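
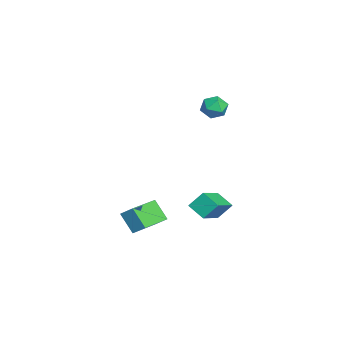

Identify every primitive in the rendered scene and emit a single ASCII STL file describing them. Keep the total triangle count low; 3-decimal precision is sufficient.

solid 
facet normal -0.606 -0.629 0.487
outer loop
vertex 2.594 1.619 -2.769
vertex 2.489 2.394 -1.899
vertex 0.862 2.51 -3.771
endloop
endfacet
facet normal 0.090 -0.662 -0.744
outer loop
vertex 1.571 3.246 -4.341
vertex 2.594 1.619 -2.769
vertex 0.862 2.51 -3.771
endloop
endfacet
facet normal -0.606 -0.629 0.488
outer loop
vertex 0.862 2.51 -3.771
vertex 2.489 2.394 -1.899
vertex 0.758 3.285 -2.901
endloop
endfacet
facet normal -0.791 0.407 -0.457
outer loop
vertex 0.758 3.285 -2.901
vertex 1.571 3.246 -4.341
vertex 0.862 2.51 -3.771
endloop
endfacet
facet normal 0.790 -0.407 0.458
outer loop
vertex 2.594 1.619 -2.769
vertex 3.198 3.13 -2.469
vertex 2.489 2.394 -1.899
endloop
endfacet
facet normal 0.090 -0.662 -0.744
outer loop
vertex 3.302 2.355 -3.339
vertex 2.594 1.619 -2.769
vertex 1.571 3.246 -4.341
endloop
endfacet
facet normal 0.791 -0.407 0.457
outer loop
vertex 3.302 2.355 -3.339
vertex 3.198 3.13 -2.469
vertex 2.594 1.619 -2.769
endloop
endfacet
facet normal -0.090 0.662 0.744
outer loop
vertex 2.489 2.394 -1.899
vertex 3.198 3.13 -2.469
vertex 0.758 3.285 -2.901
endloop
endfacet
facet normal -0.791 0.406 -0.458
outer loop
vertex 1.466 4.021 -3.471
vertex 1.571 3.246 -4.341
vertex 0.758 3.285 -2.901
endloop
endfacet
facet normal -0.090 0.662 0.744
outer loop
vertex 0.758 3.285 -2.901
vertex 3.198 3.13 -2.469
vertex 1.466 4.021 -3.471
endloop
endfacet
facet normal 0.606 0.629 -0.487
outer loop
vertex 1.466 4.021 -3.471
vertex 3.302 2.355 -3.339
vertex 1.571 3.246 -4.341
endloop
endfacet
facet normal 0.606 0.629 -0.488
outer loop
vertex 3.198 3.13 -2.469
vertex 3.302 2.355 -3.339
vertex 1.466 4.021 -3.471
endloop
endfacet
facet normal -0.107 -0.091 0.990
outer loop
vertex -0.59 3.337 3.725
vertex -0.225 2.603 3.697
vertex 0.224 3.28 3.808
endloop
endfacet
facet normal -0.040 0.594 0.804
outer loop
vertex -0.59 3.337 3.725
vertex 0.224 3.28 3.808
vertex -0.1 3.878 3.35
endloop
endfacet
facet normal -0.564 0.750 0.345
outer loop
vertex -0.59 3.337 3.725
vertex -0.1 3.878 3.35
vertex -0.75 3.57 2.956
endloop
endfacet
facet normal -0.956 0.161 0.247
outer loop
vertex -0.59 3.337 3.725
vertex -0.75 3.57 2.956
vertex -0.827 2.782 3.17
endloop
endfacet
facet normal -0.673 -0.359 0.647
outer loop
vertex -0.59 3.337 3.725
vertex -0.827 2.782 3.17
vertex -0.225 2.603 3.697
endloop
endfacet
facet normal 0.582 0.669 0.462
outer loop
vertex -0.1 3.878 3.35
vertex 0.224 3.28 3.808
vertex 0.567 3.478 3.09
endloop
endfacet
facet normal 0.473 -0.439 0.764
outer loop
vertex 0.224 3.28 3.808
vertex -0.225 2.603 3.697
vertex 0.49 2.69 3.304
endloop
endfacet
facet normal -0.442 -0.872 0.209
outer loop
vertex -0.225 2.603 3.697
vertex -0.827 2.782 3.17
vertex -0.16 2.382 2.91
endloop
endfacet
facet normal -0.899 -0.031 -0.438
outer loop
vertex -0.827 2.782 3.17
vertex -0.75 3.57 2.956
vertex -0.484 2.98 2.452
endloop
endfacet
facet normal -0.267 0.922 -0.281
outer loop
vertex -0.75 3.57 2.956
vertex -0.1 3.878 3.35
vertex -0.035 3.657 2.563
endloop
endfacet
facet normal 0.956 -0.161 -0.247
outer loop
vertex 0.33 2.923 2.535
vertex 0.567 3.478 3.09
vertex 0.49 2.69 3.304
endloop
endfacet
facet normal 0.564 -0.750 -0.345
outer loop
vertex 0.33 2.923 2.535
vertex 0.49 2.69 3.304
vertex -0.16 2.382 2.91
endloop
endfacet
facet normal 0.040 -0.594 -0.804
outer loop
vertex 0.33 2.923 2.535
vertex -0.16 2.382 2.91
vertex -0.484 2.98 2.452
endloop
endfacet
facet normal 0.107 0.091 -0.990
outer loop
vertex 0.33 2.923 2.535
vertex -0.484 2.98 2.452
vertex -0.035 3.657 2.563
endloop
endfacet
facet normal 0.673 0.359 -0.647
outer loop
vertex 0.33 2.923 2.535
vertex -0.035 3.657 2.563
vertex 0.567 3.478 3.09
endloop
endfacet
facet normal 0.899 0.031 0.438
outer loop
vertex 0.49 2.69 3.304
vertex 0.567 3.478 3.09
vertex 0.224 3.28 3.808
endloop
endfacet
facet normal 0.267 -0.922 0.281
outer loop
vertex -0.16 2.382 2.91
vertex 0.49 2.69 3.304
vertex -0.225 2.603 3.697
endloop
endfacet
facet normal -0.582 -0.669 -0.462
outer loop
vertex -0.484 2.98 2.452
vertex -0.16 2.382 2.91
vertex -0.827 2.782 3.17
endloop
endfacet
facet normal -0.473 0.439 -0.764
outer loop
vertex -0.035 3.657 2.563
vertex -0.484 2.98 2.452
vertex -0.75 3.57 2.956
endloop
endfacet
facet normal 0.442 0.872 -0.209
outer loop
vertex 0.567 3.478 3.09
vertex -0.035 3.657 2.563
vertex -0.1 3.878 3.35
endloop
endfacet
facet normal -0.481 -0.437 0.760
outer loop
vertex 2.429 -1.28 -2.995
vertex 0.844 -0.048 -3.29
vertex 2.048 -1.917 -3.603
endloop
endfacet
facet normal 0.781 -0.607 0.146
outer loop
vertex 2.736 -1.292 -4.69
vertex 2.429 -1.28 -2.995
vertex 2.048 -1.917 -3.603
endloop
endfacet
facet normal -0.482 -0.437 0.760
outer loop
vertex 2.048 -1.917 -3.603
vertex 0.844 -0.048 -3.29
vertex 0.462 -0.685 -3.899
endloop
endfacet
facet normal -0.398 -0.664 -0.633
outer loop
vertex 0.462 -0.685 -3.899
vertex 2.736 -1.292 -4.69
vertex 2.048 -1.917 -3.603
endloop
endfacet
facet normal 0.398 0.664 0.633
outer loop
vertex 2.429 -1.28 -2.995
vertex 1.532 0.577 -4.377
vertex 0.844 -0.048 -3.29
endloop
endfacet
facet normal 0.781 -0.608 0.146
outer loop
vertex 3.118 -0.655 -4.081
vertex 2.429 -1.28 -2.995
vertex 2.736 -1.292 -4.69
endloop
endfacet
facet normal 0.397 0.664 0.634
outer loop
vertex 3.118 -0.655 -4.081
vertex 1.532 0.577 -4.377
vertex 2.429 -1.28 -2.995
endloop
endfacet
facet normal -0.781 0.607 -0.145
outer loop
vertex 0.844 -0.048 -3.29
vertex 1.532 0.577 -4.377
vertex 0.462 -0.685 -3.899
endloop
endfacet
facet normal -0.398 -0.663 -0.634
outer loop
vertex 1.151 -0.06 -4.985
vertex 2.736 -1.292 -4.69
vertex 0.462 -0.685 -3.899
endloop
endfacet
facet normal -0.781 0.607 -0.146
outer loop
vertex 0.462 -0.685 -3.899
vertex 1.532 0.577 -4.377
vertex 1.151 -0.06 -4.985
endloop
endfacet
facet normal 0.481 0.437 -0.760
outer loop
vertex 1.151 -0.06 -4.985
vertex 3.118 -0.655 -4.081
vertex 2.736 -1.292 -4.69
endloop
endfacet
facet normal 0.481 0.437 -0.760
outer loop
vertex 1.532 0.577 -4.377
vertex 3.118 -0.655 -4.081
vertex 1.151 -0.06 -4.985
endloop
endfacet

endsolid


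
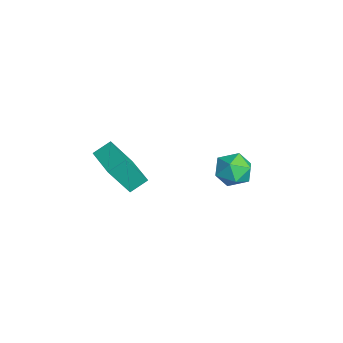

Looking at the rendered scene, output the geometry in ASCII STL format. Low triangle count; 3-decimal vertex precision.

solid 
facet normal 0.279 0.958 -0.057
outer loop
vertex 0.598 3.011 -4.508
vertex -0.173 3.268 -3.965
vertex 0.676 3.046 -3.534
endloop
endfacet
facet normal 0.847 0.525 -0.087
outer loop
vertex 0.598 3.011 -4.508
vertex 0.676 3.046 -3.534
vertex 1.083 2.308 -4.03
endloop
endfacet
facet normal 0.760 0.087 -0.644
outer loop
vertex 0.598 3.011 -4.508
vertex 1.083 2.308 -4.03
vertex 0.485 2.075 -4.768
endloop
endfacet
facet normal 0.141 0.249 -0.958
outer loop
vertex 0.598 3.011 -4.508
vertex 0.485 2.075 -4.768
vertex -0.291 2.668 -4.728
endloop
endfacet
facet normal -0.157 0.788 -0.595
outer loop
vertex 0.598 3.011 -4.508
vertex -0.291 2.668 -4.728
vertex -0.173 3.268 -3.965
endloop
endfacet
facet normal 0.852 0.129 0.507
outer loop
vertex 1.083 2.308 -4.03
vertex 0.676 3.046 -3.534
vertex 0.611 2.132 -3.192
endloop
endfacet
facet normal -0.065 0.830 0.555
outer loop
vertex 0.676 3.046 -3.534
vertex -0.173 3.268 -3.965
vertex -0.165 2.725 -3.152
endloop
endfacet
facet normal -0.770 0.554 -0.317
outer loop
vertex -0.173 3.268 -3.965
vertex -0.291 2.668 -4.728
vertex -0.763 2.492 -3.89
endloop
endfacet
facet normal -0.289 -0.317 -0.903
outer loop
vertex -0.291 2.668 -4.728
vertex 0.485 2.075 -4.768
vertex -0.356 1.754 -4.386
endloop
endfacet
facet normal 0.713 -0.580 -0.394
outer loop
vertex 0.485 2.075 -4.768
vertex 1.083 2.308 -4.03
vertex 0.493 1.532 -3.955
endloop
endfacet
facet normal -0.141 -0.249 0.958
outer loop
vertex -0.278 1.789 -3.412
vertex 0.611 2.132 -3.192
vertex -0.165 2.725 -3.152
endloop
endfacet
facet normal -0.760 -0.087 0.644
outer loop
vertex -0.278 1.789 -3.412
vertex -0.165 2.725 -3.152
vertex -0.763 2.492 -3.89
endloop
endfacet
facet normal -0.847 -0.525 0.087
outer loop
vertex -0.278 1.789 -3.412
vertex -0.763 2.492 -3.89
vertex -0.356 1.754 -4.386
endloop
endfacet
facet normal -0.279 -0.958 0.057
outer loop
vertex -0.278 1.789 -3.412
vertex -0.356 1.754 -4.386
vertex 0.493 1.532 -3.955
endloop
endfacet
facet normal 0.157 -0.788 0.595
outer loop
vertex -0.278 1.789 -3.412
vertex 0.493 1.532 -3.955
vertex 0.611 2.132 -3.192
endloop
endfacet
facet normal 0.289 0.317 0.903
outer loop
vertex -0.165 2.725 -3.152
vertex 0.611 2.132 -3.192
vertex 0.676 3.046 -3.534
endloop
endfacet
facet normal -0.713 0.580 0.394
outer loop
vertex -0.763 2.492 -3.89
vertex -0.165 2.725 -3.152
vertex -0.173 3.268 -3.965
endloop
endfacet
facet normal -0.852 -0.129 -0.507
outer loop
vertex -0.356 1.754 -4.386
vertex -0.763 2.492 -3.89
vertex -0.291 2.668 -4.728
endloop
endfacet
facet normal 0.065 -0.830 -0.555
outer loop
vertex 0.493 1.532 -3.955
vertex -0.356 1.754 -4.386
vertex 0.485 2.075 -4.768
endloop
endfacet
facet normal 0.770 -0.554 0.317
outer loop
vertex 0.611 2.132 -3.192
vertex 0.493 1.532 -3.955
vertex 1.083 2.308 -4.03
endloop
endfacet
facet normal -0.976 -0.215 -0.044
outer loop
vertex 0.929 -3.083 -0.593
vertex 0.794 -2.147 -2.171
vertex 1.128 -3.883 -1.085
endloop
endfacet
facet normal 0.073 -0.509 0.858
outer loop
vertex 2.806 -3.513 -1.009
vertex 0.929 -3.083 -0.593
vertex 1.128 -3.883 -1.085
endloop
endfacet
facet normal -0.976 -0.215 -0.044
outer loop
vertex 1.128 -3.883 -1.085
vertex 0.794 -2.147 -2.171
vertex 0.993 -2.947 -2.663
endloop
endfacet
facet normal 0.207 -0.834 -0.512
outer loop
vertex 0.993 -2.947 -2.663
vertex 2.806 -3.513 -1.009
vertex 1.128 -3.883 -1.085
endloop
endfacet
facet normal -0.207 0.834 0.512
outer loop
vertex 0.929 -3.083 -0.593
vertex 2.472 -1.777 -2.095
vertex 0.794 -2.147 -2.171
endloop
endfacet
facet normal 0.073 -0.509 0.858
outer loop
vertex 2.607 -2.713 -0.517
vertex 0.929 -3.083 -0.593
vertex 2.806 -3.513 -1.009
endloop
endfacet
facet normal -0.207 0.834 0.512
outer loop
vertex 2.607 -2.713 -0.517
vertex 2.472 -1.777 -2.095
vertex 0.929 -3.083 -0.593
endloop
endfacet
facet normal -0.073 0.509 -0.858
outer loop
vertex 0.794 -2.147 -2.171
vertex 2.472 -1.777 -2.095
vertex 0.993 -2.947 -2.663
endloop
endfacet
facet normal 0.207 -0.834 -0.512
outer loop
vertex 2.671 -2.577 -2.587
vertex 2.806 -3.513 -1.009
vertex 0.993 -2.947 -2.663
endloop
endfacet
facet normal -0.073 0.509 -0.858
outer loop
vertex 0.993 -2.947 -2.663
vertex 2.472 -1.777 -2.095
vertex 2.671 -2.577 -2.587
endloop
endfacet
facet normal 0.976 0.215 0.044
outer loop
vertex 2.671 -2.577 -2.587
vertex 2.607 -2.713 -0.517
vertex 2.806 -3.513 -1.009
endloop
endfacet
facet normal 0.976 0.215 0.044
outer loop
vertex 2.472 -1.777 -2.095
vertex 2.607 -2.713 -0.517
vertex 2.671 -2.577 -2.587
endloop
endfacet

endsolid


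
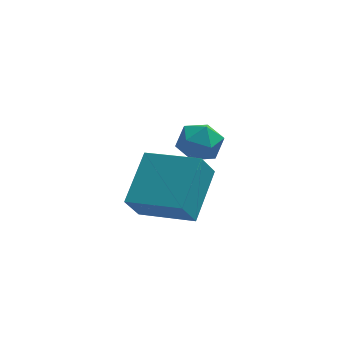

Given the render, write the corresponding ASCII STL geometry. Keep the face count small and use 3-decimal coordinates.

solid 
facet normal -0.403 -0.325 0.855
outer loop
vertex 3.003 -2.063 0.117
vertex 1.354 -1.107 -0.297
vertex 2.31 -3.664 -0.819
endloop
endfacet
facet normal 0.845 -0.490 0.213
outer loop
vertex 2.746 -3.313 -1.743
vertex 3.003 -2.063 0.117
vertex 2.31 -3.664 -0.819
endloop
endfacet
facet normal -0.403 -0.325 0.855
outer loop
vertex 2.31 -3.664 -0.819
vertex 1.354 -1.107 -0.297
vertex 0.661 -2.709 -1.233
endloop
endfacet
facet normal -0.350 -0.809 -0.472
outer loop
vertex 0.661 -2.709 -1.233
vertex 2.746 -3.313 -1.743
vertex 2.31 -3.664 -0.819
endloop
endfacet
facet normal 0.350 0.809 0.472
outer loop
vertex 3.003 -2.063 0.117
vertex 1.79 -0.756 -1.221
vertex 1.354 -1.107 -0.297
endloop
endfacet
facet normal 0.846 -0.490 0.212
outer loop
vertex 3.439 -1.711 -0.807
vertex 3.003 -2.063 0.117
vertex 2.746 -3.313 -1.743
endloop
endfacet
facet normal 0.350 0.809 0.473
outer loop
vertex 3.439 -1.711 -0.807
vertex 1.79 -0.756 -1.221
vertex 3.003 -2.063 0.117
endloop
endfacet
facet normal -0.845 0.490 -0.213
outer loop
vertex 1.354 -1.107 -0.297
vertex 1.79 -0.756 -1.221
vertex 0.661 -2.709 -1.233
endloop
endfacet
facet normal -0.350 -0.809 -0.473
outer loop
vertex 1.097 -2.357 -2.157
vertex 2.746 -3.313 -1.743
vertex 0.661 -2.709 -1.233
endloop
endfacet
facet normal -0.845 0.490 -0.212
outer loop
vertex 0.661 -2.709 -1.233
vertex 1.79 -0.756 -1.221
vertex 1.097 -2.357 -2.157
endloop
endfacet
facet normal 0.403 0.325 -0.855
outer loop
vertex 1.097 -2.357 -2.157
vertex 3.439 -1.711 -0.807
vertex 2.746 -3.313 -1.743
endloop
endfacet
facet normal 0.403 0.325 -0.855
outer loop
vertex 1.79 -0.756 -1.221
vertex 3.439 -1.711 -0.807
vertex 1.097 -2.357 -2.157
endloop
endfacet
facet normal -0.384 -0.041 0.922
outer loop
vertex 2.727 1.154 -0.905
vertex 2.726 0.324 -0.942
vertex 3.391 0.727 -0.647
endloop
endfacet
facet normal 0.021 0.541 0.841
outer loop
vertex 2.727 1.154 -0.905
vertex 3.391 0.727 -0.647
vertex 3.492 1.419 -1.095
endloop
endfacet
facet normal -0.245 0.922 0.299
outer loop
vertex 2.727 1.154 -0.905
vertex 3.492 1.419 -1.095
vertex 2.89 1.444 -1.667
endloop
endfacet
facet normal -0.816 0.577 0.045
outer loop
vertex 2.727 1.154 -0.905
vertex 2.89 1.444 -1.667
vertex 2.417 0.768 -1.572
endloop
endfacet
facet normal -0.903 -0.018 0.430
outer loop
vertex 2.727 1.154 -0.905
vertex 2.417 0.768 -1.572
vertex 2.726 0.324 -0.942
endloop
endfacet
facet normal 0.678 0.327 0.659
outer loop
vertex 3.492 1.419 -1.095
vertex 3.391 0.727 -0.647
vertex 3.963 0.752 -1.248
endloop
endfacet
facet normal 0.020 -0.612 0.791
outer loop
vertex 3.391 0.727 -0.647
vertex 2.726 0.324 -0.942
vertex 3.49 0.076 -1.153
endloop
endfacet
facet normal -0.817 -0.576 -0.005
outer loop
vertex 2.726 0.324 -0.942
vertex 2.417 0.768 -1.572
vertex 2.888 0.101 -1.725
endloop
endfacet
facet normal -0.676 0.385 -0.628
outer loop
vertex 2.417 0.768 -1.572
vertex 2.89 1.444 -1.667
vertex 2.989 0.793 -2.173
endloop
endfacet
facet normal 0.246 0.944 -0.218
outer loop
vertex 2.89 1.444 -1.667
vertex 3.492 1.419 -1.095
vertex 3.654 1.196 -1.878
endloop
endfacet
facet normal 0.816 -0.577 -0.045
outer loop
vertex 3.653 0.366 -1.915
vertex 3.963 0.752 -1.248
vertex 3.49 0.076 -1.153
endloop
endfacet
facet normal 0.245 -0.922 -0.299
outer loop
vertex 3.653 0.366 -1.915
vertex 3.49 0.076 -1.153
vertex 2.888 0.101 -1.725
endloop
endfacet
facet normal -0.021 -0.541 -0.841
outer loop
vertex 3.653 0.366 -1.915
vertex 2.888 0.101 -1.725
vertex 2.989 0.793 -2.173
endloop
endfacet
facet normal 0.384 0.041 -0.922
outer loop
vertex 3.653 0.366 -1.915
vertex 2.989 0.793 -2.173
vertex 3.654 1.196 -1.878
endloop
endfacet
facet normal 0.903 0.018 -0.430
outer loop
vertex 3.653 0.366 -1.915
vertex 3.654 1.196 -1.878
vertex 3.963 0.752 -1.248
endloop
endfacet
facet normal 0.676 -0.385 0.628
outer loop
vertex 3.49 0.076 -1.153
vertex 3.963 0.752 -1.248
vertex 3.391 0.727 -0.647
endloop
endfacet
facet normal -0.246 -0.944 0.218
outer loop
vertex 2.888 0.101 -1.725
vertex 3.49 0.076 -1.153
vertex 2.726 0.324 -0.942
endloop
endfacet
facet normal -0.678 -0.327 -0.659
outer loop
vertex 2.989 0.793 -2.173
vertex 2.888 0.101 -1.725
vertex 2.417 0.768 -1.572
endloop
endfacet
facet normal -0.020 0.612 -0.791
outer loop
vertex 3.654 1.196 -1.878
vertex 2.989 0.793 -2.173
vertex 2.89 1.444 -1.667
endloop
endfacet
facet normal 0.817 0.576 0.005
outer loop
vertex 3.963 0.752 -1.248
vertex 3.654 1.196 -1.878
vertex 3.492 1.419 -1.095
endloop
endfacet

endsolid


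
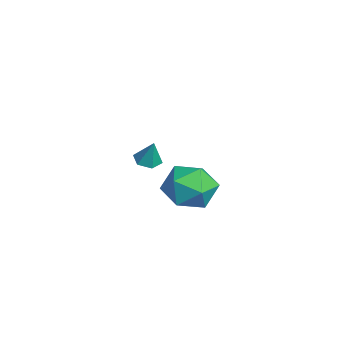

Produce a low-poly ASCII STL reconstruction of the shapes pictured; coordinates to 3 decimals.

solid 
facet normal -0.133 0.793 0.595
outer loop
vertex 1.474 -1.684 -2.95
vertex 0.549 -2.045 -2.675
vertex 1.386 -2.309 -2.136
endloop
endfacet
facet normal 0.558 0.628 0.542
outer loop
vertex 1.474 -1.684 -2.95
vertex 1.386 -2.309 -2.136
vertex 2.166 -2.431 -2.798
endloop
endfacet
facet normal 0.740 0.656 -0.149
outer loop
vertex 1.474 -1.684 -2.95
vertex 2.166 -2.431 -2.798
vertex 1.81 -2.244 -3.747
endloop
endfacet
facet normal 0.161 0.838 -0.521
outer loop
vertex 1.474 -1.684 -2.95
vertex 1.81 -2.244 -3.747
vertex 0.811 -2.005 -3.671
endloop
endfacet
facet normal -0.379 0.923 -0.063
outer loop
vertex 1.474 -1.684 -2.95
vertex 0.811 -2.005 -3.671
vertex 0.549 -2.045 -2.675
endloop
endfacet
facet normal 0.642 -0.045 0.765
outer loop
vertex 2.166 -2.431 -2.798
vertex 1.386 -2.309 -2.136
vertex 1.669 -3.255 -2.429
endloop
endfacet
facet normal -0.477 0.222 0.850
outer loop
vertex 1.386 -2.309 -2.136
vertex 0.549 -2.045 -2.675
vertex 0.67 -3.016 -2.353
endloop
endfacet
facet normal -0.876 0.433 -0.213
outer loop
vertex 0.549 -2.045 -2.675
vertex 0.811 -2.005 -3.671
vertex 0.314 -2.829 -3.302
endloop
endfacet
facet normal -0.002 0.295 -0.955
outer loop
vertex 0.811 -2.005 -3.671
vertex 1.81 -2.244 -3.747
vertex 1.094 -2.951 -3.964
endloop
endfacet
facet normal 0.936 0.000 -0.351
outer loop
vertex 1.81 -2.244 -3.747
vertex 2.166 -2.431 -2.798
vertex 1.931 -3.215 -3.425
endloop
endfacet
facet normal -0.161 -0.838 0.521
outer loop
vertex 1.006 -3.576 -3.15
vertex 1.669 -3.255 -2.429
vertex 0.67 -3.016 -2.353
endloop
endfacet
facet normal -0.740 -0.656 0.149
outer loop
vertex 1.006 -3.576 -3.15
vertex 0.67 -3.016 -2.353
vertex 0.314 -2.829 -3.302
endloop
endfacet
facet normal -0.558 -0.628 -0.542
outer loop
vertex 1.006 -3.576 -3.15
vertex 0.314 -2.829 -3.302
vertex 1.094 -2.951 -3.964
endloop
endfacet
facet normal 0.133 -0.793 -0.595
outer loop
vertex 1.006 -3.576 -3.15
vertex 1.094 -2.951 -3.964
vertex 1.931 -3.215 -3.425
endloop
endfacet
facet normal 0.379 -0.923 0.063
outer loop
vertex 1.006 -3.576 -3.15
vertex 1.931 -3.215 -3.425
vertex 1.669 -3.255 -2.429
endloop
endfacet
facet normal 0.002 -0.295 0.955
outer loop
vertex 0.67 -3.016 -2.353
vertex 1.669 -3.255 -2.429
vertex 1.386 -2.309 -2.136
endloop
endfacet
facet normal -0.936 -0.000 0.351
outer loop
vertex 0.314 -2.829 -3.302
vertex 0.67 -3.016 -2.353
vertex 0.549 -2.045 -2.675
endloop
endfacet
facet normal -0.642 0.045 -0.765
outer loop
vertex 1.094 -2.951 -3.964
vertex 0.314 -2.829 -3.302
vertex 0.811 -2.005 -3.671
endloop
endfacet
facet normal 0.477 -0.222 -0.850
outer loop
vertex 1.931 -3.215 -3.425
vertex 1.094 -2.951 -3.964
vertex 1.81 -2.244 -3.747
endloop
endfacet
facet normal 0.876 -0.433 0.213
outer loop
vertex 1.669 -3.255 -2.429
vertex 1.931 -3.215 -3.425
vertex 2.166 -2.431 -2.798
endloop
endfacet
facet normal -0.311 -0.152 -0.938
outer loop
vertex -2.453 -3.152 -4.354
vertex -2.962 -3.198 -4.178
vertex -2.769 -2.715 -4.32
endloop
endfacet
facet normal 0.811 0.580 0.075
outer loop
vertex -2.453 -3.152 -4.354
vertex -2.769 -2.715 -4.32
vertex -2.638 -3.042 -3.202
endloop
endfacet
facet normal -0.311 -0.151 -0.938
outer loop
vertex -2.769 -2.715 -4.32
vertex -2.962 -3.198 -4.178
vertex -3.277 -2.761 -4.144
endloop
endfacet
facet normal 0.010 0.960 0.280
outer loop
vertex -2.769 -2.715 -4.32
vertex -3.277 -2.761 -4.144
vertex -2.638 -3.042 -3.202
endloop
endfacet
facet normal -0.311 -0.151 -0.938
outer loop
vertex -3.277 -2.761 -4.144
vertex -2.962 -3.198 -4.178
vertex -3.47 -3.245 -4.002
endloop
endfacet
facet normal -0.675 0.442 0.590
outer loop
vertex -3.277 -2.761 -4.144
vertex -3.47 -3.245 -4.002
vertex -2.638 -3.042 -3.202
endloop
endfacet
facet normal -0.311 -0.151 -0.938
outer loop
vertex -3.47 -3.245 -4.002
vertex -2.962 -3.198 -4.178
vertex -3.155 -3.682 -4.036
endloop
endfacet
facet normal -0.557 -0.455 0.695
outer loop
vertex -3.47 -3.245 -4.002
vertex -3.155 -3.682 -4.036
vertex -2.638 -3.042 -3.202
endloop
endfacet
facet normal -0.311 -0.151 -0.938
outer loop
vertex -3.155 -3.682 -4.036
vertex -2.962 -3.198 -4.178
vertex -2.646 -3.636 -4.212
endloop
endfacet
facet normal 0.245 -0.837 0.490
outer loop
vertex -3.155 -3.682 -4.036
vertex -2.646 -3.636 -4.212
vertex -2.638 -3.042 -3.202
endloop
endfacet
facet normal -0.311 -0.151 -0.938
outer loop
vertex -2.646 -3.636 -4.212
vertex -2.962 -3.198 -4.178
vertex -2.453 -3.152 -4.354
endloop
endfacet
facet normal 0.931 -0.318 0.180
outer loop
vertex -2.646 -3.636 -4.212
vertex -2.453 -3.152 -4.354
vertex -2.638 -3.042 -3.202
endloop
endfacet

endsolid


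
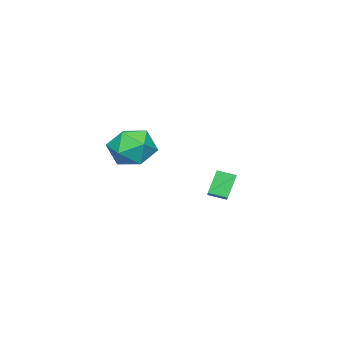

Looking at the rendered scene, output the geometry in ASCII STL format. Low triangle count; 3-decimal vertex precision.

solid 
facet normal -0.505 0.047 0.862
outer loop
vertex -2.472 -1.599 -0.453
vertex -1.34 -0.923 0.174
vertex -2.817 -0.794 -0.699
endloop
endfacet
facet normal -0.775 -0.463 -0.429
outer loop
vertex -2.14 -0.857 -1.854
vertex -2.472 -1.599 -0.453
vertex -2.817 -0.794 -0.699
endloop
endfacet
facet normal -0.505 0.048 0.862
outer loop
vertex -2.817 -0.794 -0.699
vertex -1.34 -0.923 0.174
vertex -1.685 -0.117 -0.073
endloop
endfacet
facet normal -0.379 0.885 -0.271
outer loop
vertex -1.685 -0.117 -0.073
vertex -2.14 -0.857 -1.854
vertex -2.817 -0.794 -0.699
endloop
endfacet
facet normal 0.379 -0.885 0.270
outer loop
vertex -2.472 -1.599 -0.453
vertex -0.663 -0.986 -0.981
vertex -1.34 -0.923 0.174
endloop
endfacet
facet normal -0.775 -0.463 -0.429
outer loop
vertex -1.795 -1.663 -1.607
vertex -2.472 -1.599 -0.453
vertex -2.14 -0.857 -1.854
endloop
endfacet
facet normal 0.379 -0.885 0.271
outer loop
vertex -1.795 -1.663 -1.607
vertex -0.663 -0.986 -0.981
vertex -2.472 -1.599 -0.453
endloop
endfacet
facet normal 0.775 0.463 0.429
outer loop
vertex -1.34 -0.923 0.174
vertex -0.663 -0.986 -0.981
vertex -1.685 -0.117 -0.073
endloop
endfacet
facet normal -0.378 0.885 -0.271
outer loop
vertex -1.008 -0.181 -1.227
vertex -2.14 -0.857 -1.854
vertex -1.685 -0.117 -0.073
endloop
endfacet
facet normal 0.775 0.463 0.429
outer loop
vertex -1.685 -0.117 -0.073
vertex -0.663 -0.986 -0.981
vertex -1.008 -0.181 -1.227
endloop
endfacet
facet normal 0.506 -0.048 -0.861
outer loop
vertex -1.008 -0.181 -1.227
vertex -1.795 -1.663 -1.607
vertex -2.14 -0.857 -1.854
endloop
endfacet
facet normal 0.505 -0.047 -0.862
outer loop
vertex -0.663 -0.986 -0.981
vertex -1.795 -1.663 -1.607
vertex -1.008 -0.181 -1.227
endloop
endfacet
facet normal -0.777 -0.624 0.086
outer loop
vertex 2.21 -2.411 2.685
vertex 2.847 -3.269 2.213
vertex 2.847 -3.11 3.369
endloop
endfacet
facet normal -0.788 -0.130 0.601
outer loop
vertex 2.21 -2.411 2.685
vertex 2.847 -3.11 3.369
vertex 2.815 -1.962 3.576
endloop
endfacet
facet normal -0.808 0.513 0.290
outer loop
vertex 2.21 -2.411 2.685
vertex 2.815 -1.962 3.576
vertex 2.795 -1.411 2.547
endloop
endfacet
facet normal -0.808 0.415 -0.417
outer loop
vertex 2.21 -2.411 2.685
vertex 2.795 -1.411 2.547
vertex 2.815 -2.218 1.705
endloop
endfacet
facet normal -0.789 -0.287 -0.544
outer loop
vertex 2.21 -2.411 2.685
vertex 2.815 -2.218 1.705
vertex 2.847 -3.269 2.213
endloop
endfacet
facet normal -0.179 -0.179 0.967
outer loop
vertex 2.815 -1.962 3.576
vertex 2.847 -3.11 3.369
vertex 3.825 -2.542 3.655
endloop
endfacet
facet normal -0.159 -0.978 0.135
outer loop
vertex 2.847 -3.11 3.369
vertex 2.847 -3.269 2.213
vertex 3.845 -3.349 2.813
endloop
endfacet
facet normal -0.179 -0.433 -0.884
outer loop
vertex 2.847 -3.269 2.213
vertex 2.815 -2.218 1.705
vertex 3.825 -2.798 1.784
endloop
endfacet
facet normal -0.210 0.703 -0.679
outer loop
vertex 2.815 -2.218 1.705
vertex 2.795 -1.411 2.547
vertex 3.793 -1.65 1.991
endloop
endfacet
facet normal -0.210 0.860 0.465
outer loop
vertex 2.795 -1.411 2.547
vertex 2.815 -1.962 3.576
vertex 3.793 -1.491 3.147
endloop
endfacet
facet normal 0.808 -0.415 0.417
outer loop
vertex 4.43 -2.349 2.675
vertex 3.825 -2.542 3.655
vertex 3.845 -3.349 2.813
endloop
endfacet
facet normal 0.808 -0.513 -0.290
outer loop
vertex 4.43 -2.349 2.675
vertex 3.845 -3.349 2.813
vertex 3.825 -2.798 1.784
endloop
endfacet
facet normal 0.788 0.130 -0.601
outer loop
vertex 4.43 -2.349 2.675
vertex 3.825 -2.798 1.784
vertex 3.793 -1.65 1.991
endloop
endfacet
facet normal 0.777 0.624 -0.086
outer loop
vertex 4.43 -2.349 2.675
vertex 3.793 -1.65 1.991
vertex 3.793 -1.491 3.147
endloop
endfacet
facet normal 0.789 0.287 0.544
outer loop
vertex 4.43 -2.349 2.675
vertex 3.793 -1.491 3.147
vertex 3.825 -2.542 3.655
endloop
endfacet
facet normal 0.210 -0.703 0.679
outer loop
vertex 3.845 -3.349 2.813
vertex 3.825 -2.542 3.655
vertex 2.847 -3.11 3.369
endloop
endfacet
facet normal 0.210 -0.860 -0.465
outer loop
vertex 3.825 -2.798 1.784
vertex 3.845 -3.349 2.813
vertex 2.847 -3.269 2.213
endloop
endfacet
facet normal 0.179 0.179 -0.967
outer loop
vertex 3.793 -1.65 1.991
vertex 3.825 -2.798 1.784
vertex 2.815 -2.218 1.705
endloop
endfacet
facet normal 0.159 0.978 -0.135
outer loop
vertex 3.793 -1.491 3.147
vertex 3.793 -1.65 1.991
vertex 2.795 -1.411 2.547
endloop
endfacet
facet normal 0.179 0.433 0.884
outer loop
vertex 3.825 -2.542 3.655
vertex 3.793 -1.491 3.147
vertex 2.815 -1.962 3.576
endloop
endfacet

endsolid


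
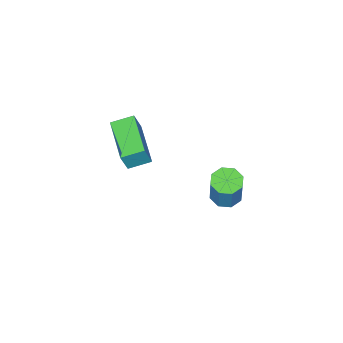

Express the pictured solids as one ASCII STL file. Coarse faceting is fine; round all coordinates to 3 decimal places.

solid 
facet normal -0.259 -0.234 -0.937
outer loop
vertex -0.291 0.096 -4.733
vertex -0.989 -0.056 -4.502
vertex -0.634 0.556 -4.753
endloop
endfacet
facet normal 0.759 0.551 -0.348
outer loop
vertex -0.291 0.096 -4.733
vertex -0.634 0.556 -4.753
vertex 0.186 0.527 -3.009
endloop
endfacet
facet normal 0.759 0.551 -0.348
outer loop
vertex 0.186 0.527 -3.009
vertex -0.634 0.556 -4.753
vertex -0.157 0.987 -3.029
endloop
endfacet
facet normal 0.260 0.234 0.937
outer loop
vertex 0.186 0.527 -3.009
vertex -0.157 0.987 -3.029
vertex -0.511 0.376 -2.778
endloop
endfacet
facet normal -0.259 -0.234 -0.937
outer loop
vertex -0.634 0.556 -4.753
vertex -0.989 -0.056 -4.502
vertex -1.185 0.657 -4.626
endloop
endfacet
facet normal 0.113 0.956 -0.270
outer loop
vertex -0.634 0.556 -4.753
vertex -1.185 0.657 -4.626
vertex -0.157 0.987 -3.029
endloop
endfacet
facet normal 0.114 0.956 -0.271
outer loop
vertex -0.157 0.987 -3.029
vertex -1.185 0.657 -4.626
vertex -0.708 1.089 -2.902
endloop
endfacet
facet normal 0.259 0.235 0.937
outer loop
vertex -0.157 0.987 -3.029
vertex -0.708 1.089 -2.902
vertex -0.511 0.376 -2.778
endloop
endfacet
facet normal -0.260 -0.234 -0.937
outer loop
vertex -1.185 0.657 -4.626
vertex -0.989 -0.056 -4.502
vertex -1.62 0.341 -4.426
endloop
endfacet
facet normal -0.598 0.801 -0.035
outer loop
vertex -1.185 0.657 -4.626
vertex -1.62 0.341 -4.426
vertex -0.708 1.089 -2.902
endloop
endfacet
facet normal -0.598 0.801 -0.035
outer loop
vertex -0.708 1.089 -2.902
vertex -1.62 0.341 -4.426
vertex -1.143 0.773 -2.703
endloop
endfacet
facet normal 0.258 0.234 0.937
outer loop
vertex -0.708 1.089 -2.902
vertex -1.143 0.773 -2.703
vertex -0.511 0.376 -2.778
endloop
endfacet
facet normal -0.260 -0.234 -0.937
outer loop
vertex -1.62 0.341 -4.426
vertex -0.989 -0.056 -4.502
vertex -1.686 -0.207 -4.271
endloop
endfacet
facet normal -0.959 0.178 0.221
outer loop
vertex -1.62 0.341 -4.426
vertex -1.686 -0.207 -4.271
vertex -1.143 0.773 -2.703
endloop
endfacet
facet normal -0.959 0.178 0.221
outer loop
vertex -1.143 0.773 -2.703
vertex -1.686 -0.207 -4.271
vertex -1.209 0.224 -2.547
endloop
endfacet
facet normal 0.259 0.235 0.937
outer loop
vertex -1.143 0.773 -2.703
vertex -1.209 0.224 -2.547
vertex -0.511 0.376 -2.778
endloop
endfacet
facet normal -0.260 -0.234 -0.937
outer loop
vertex -1.686 -0.207 -4.271
vertex -0.989 -0.056 -4.502
vertex -1.343 -0.667 -4.251
endloop
endfacet
facet normal -0.759 -0.551 0.348
outer loop
vertex -1.686 -0.207 -4.271
vertex -1.343 -0.667 -4.251
vertex -1.209 0.224 -2.547
endloop
endfacet
facet normal -0.759 -0.551 0.348
outer loop
vertex -1.209 0.224 -2.547
vertex -1.343 -0.667 -4.251
vertex -0.866 -0.236 -2.527
endloop
endfacet
facet normal 0.259 0.234 0.937
outer loop
vertex -1.209 0.224 -2.547
vertex -0.866 -0.236 -2.527
vertex -0.511 0.376 -2.778
endloop
endfacet
facet normal -0.259 -0.235 -0.937
outer loop
vertex -1.343 -0.667 -4.251
vertex -0.989 -0.056 -4.502
vertex -0.792 -0.769 -4.378
endloop
endfacet
facet normal -0.115 -0.956 0.271
outer loop
vertex -1.343 -0.667 -4.251
vertex -0.792 -0.769 -4.378
vertex -0.866 -0.236 -2.527
endloop
endfacet
facet normal -0.113 -0.956 0.271
outer loop
vertex -0.866 -0.236 -2.527
vertex -0.792 -0.769 -4.378
vertex -0.315 -0.337 -2.654
endloop
endfacet
facet normal 0.259 0.234 0.937
outer loop
vertex -0.866 -0.236 -2.527
vertex -0.315 -0.337 -2.654
vertex -0.511 0.376 -2.778
endloop
endfacet
facet normal -0.258 -0.234 -0.937
outer loop
vertex -0.792 -0.769 -4.378
vertex -0.989 -0.056 -4.502
vertex -0.357 -0.453 -4.577
endloop
endfacet
facet normal 0.598 -0.801 0.035
outer loop
vertex -0.792 -0.769 -4.378
vertex -0.357 -0.453 -4.577
vertex -0.315 -0.337 -2.654
endloop
endfacet
facet normal 0.598 -0.801 0.035
outer loop
vertex -0.315 -0.337 -2.654
vertex -0.357 -0.453 -4.577
vertex 0.12 -0.021 -2.854
endloop
endfacet
facet normal 0.260 0.234 0.937
outer loop
vertex -0.315 -0.337 -2.654
vertex 0.12 -0.021 -2.854
vertex -0.511 0.376 -2.778
endloop
endfacet
facet normal -0.259 -0.235 -0.937
outer loop
vertex -0.357 -0.453 -4.577
vertex -0.989 -0.056 -4.502
vertex -0.291 0.096 -4.733
endloop
endfacet
facet normal 0.959 -0.178 -0.221
outer loop
vertex -0.357 -0.453 -4.577
vertex -0.291 0.096 -4.733
vertex 0.12 -0.021 -2.854
endloop
endfacet
facet normal 0.959 -0.178 -0.221
outer loop
vertex 0.12 -0.021 -2.854
vertex -0.291 0.096 -4.733
vertex 0.186 0.527 -3.009
endloop
endfacet
facet normal 0.260 0.234 0.937
outer loop
vertex 0.12 -0.021 -2.854
vertex 0.186 0.527 -3.009
vertex -0.511 0.376 -2.778
endloop
endfacet
facet normal -0.751 0.591 0.295
outer loop
vertex 2.47 -2.263 2.4
vertex 3.612 -0.601 1.976
vertex 2.053 -2.252 1.317
endloop
endfacet
facet normal -0.555 -0.806 0.205
outer loop
vertex 2.848 -2.879 1.004
vertex 2.47 -2.263 2.4
vertex 2.053 -2.252 1.317
endloop
endfacet
facet normal -0.751 0.591 0.295
outer loop
vertex 2.053 -2.252 1.317
vertex 3.612 -0.601 1.976
vertex 3.194 -0.591 0.894
endloop
endfacet
facet normal -0.360 0.010 -0.933
outer loop
vertex 3.194 -0.591 0.894
vertex 2.848 -2.879 1.004
vertex 2.053 -2.252 1.317
endloop
endfacet
facet normal 0.360 -0.009 0.933
outer loop
vertex 2.47 -2.263 2.4
vertex 4.407 -1.228 1.663
vertex 3.612 -0.601 1.976
endloop
endfacet
facet normal -0.553 -0.807 0.206
outer loop
vertex 3.266 -2.889 2.086
vertex 2.47 -2.263 2.4
vertex 2.848 -2.879 1.004
endloop
endfacet
facet normal 0.360 -0.010 0.933
outer loop
vertex 3.266 -2.889 2.086
vertex 4.407 -1.228 1.663
vertex 2.47 -2.263 2.4
endloop
endfacet
facet normal 0.554 0.806 -0.207
outer loop
vertex 3.612 -0.601 1.976
vertex 4.407 -1.228 1.663
vertex 3.194 -0.591 0.894
endloop
endfacet
facet normal -0.360 0.010 -0.933
outer loop
vertex 3.99 -1.217 0.58
vertex 2.848 -2.879 1.004
vertex 3.194 -0.591 0.894
endloop
endfacet
facet normal 0.554 0.807 -0.205
outer loop
vertex 3.194 -0.591 0.894
vertex 4.407 -1.228 1.663
vertex 3.99 -1.217 0.58
endloop
endfacet
facet normal 0.751 -0.591 -0.295
outer loop
vertex 3.99 -1.217 0.58
vertex 3.266 -2.889 2.086
vertex 2.848 -2.879 1.004
endloop
endfacet
facet normal 0.751 -0.591 -0.295
outer loop
vertex 4.407 -1.228 1.663
vertex 3.266 -2.889 2.086
vertex 3.99 -1.217 0.58
endloop
endfacet

endsolid


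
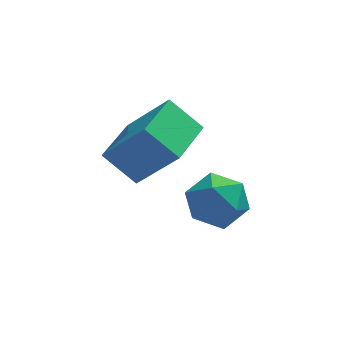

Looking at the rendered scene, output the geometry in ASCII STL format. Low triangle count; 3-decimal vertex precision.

solid 
facet normal -0.586 0.286 -0.758
outer loop
vertex -2.698 2.242 2.135
vertex -1.909 3.838 2.128
vertex -1.762 1.775 1.235
endloop
endfacet
facet normal -0.444 -0.896 0.004
outer loop
vertex -0.591 1.202 2.752
vertex -2.698 2.242 2.135
vertex -1.762 1.775 1.235
endloop
endfacet
facet normal -0.585 0.287 -0.758
outer loop
vertex -1.762 1.775 1.235
vertex -1.909 3.838 2.128
vertex -0.972 3.37 1.228
endloop
endfacet
facet normal 0.678 -0.339 -0.652
outer loop
vertex -0.972 3.37 1.228
vertex -0.591 1.202 2.752
vertex -1.762 1.775 1.235
endloop
endfacet
facet normal -0.679 0.338 0.652
outer loop
vertex -2.698 2.242 2.135
vertex -0.738 3.265 3.645
vertex -1.909 3.838 2.128
endloop
endfacet
facet normal -0.444 -0.896 0.004
outer loop
vertex -1.528 1.67 3.652
vertex -2.698 2.242 2.135
vertex -0.591 1.202 2.752
endloop
endfacet
facet normal -0.679 0.339 0.651
outer loop
vertex -1.528 1.67 3.652
vertex -0.738 3.265 3.645
vertex -2.698 2.242 2.135
endloop
endfacet
facet normal 0.444 0.896 -0.004
outer loop
vertex -1.909 3.838 2.128
vertex -0.738 3.265 3.645
vertex -0.972 3.37 1.228
endloop
endfacet
facet normal 0.679 -0.339 -0.651
outer loop
vertex 0.198 2.798 2.745
vertex -0.591 1.202 2.752
vertex -0.972 3.37 1.228
endloop
endfacet
facet normal 0.443 0.896 -0.004
outer loop
vertex -0.972 3.37 1.228
vertex -0.738 3.265 3.645
vertex 0.198 2.798 2.745
endloop
endfacet
facet normal 0.586 -0.286 0.758
outer loop
vertex 0.198 2.798 2.745
vertex -1.528 1.67 3.652
vertex -0.591 1.202 2.752
endloop
endfacet
facet normal 0.586 -0.287 0.758
outer loop
vertex -0.738 3.265 3.645
vertex -1.528 1.67 3.652
vertex 0.198 2.798 2.745
endloop
endfacet
facet normal -0.700 -0.458 0.548
outer loop
vertex -0.345 2.481 0.138
vertex 0.034 1.556 -0.151
vertex 0.398 2.023 0.705
endloop
endfacet
facet normal -0.527 0.174 0.832
outer loop
vertex -0.345 2.481 0.138
vertex 0.398 2.023 0.705
vertex 0.442 3.046 0.519
endloop
endfacet
facet normal -0.652 0.677 0.341
outer loop
vertex -0.345 2.481 0.138
vertex 0.442 3.046 0.519
vertex 0.105 3.211 -0.452
endloop
endfacet
facet normal -0.901 0.357 -0.246
outer loop
vertex -0.345 2.481 0.138
vertex 0.105 3.211 -0.452
vertex -0.147 2.29 -0.866
endloop
endfacet
facet normal -0.931 -0.345 -0.118
outer loop
vertex -0.345 2.481 0.138
vertex -0.147 2.29 -0.866
vertex 0.034 1.556 -0.151
endloop
endfacet
facet normal 0.172 0.169 0.970
outer loop
vertex 0.442 3.046 0.519
vertex 0.398 2.023 0.705
vertex 1.307 2.47 0.466
endloop
endfacet
facet normal -0.107 -0.853 0.511
outer loop
vertex 0.398 2.023 0.705
vertex 0.034 1.556 -0.151
vertex 1.055 1.549 0.052
endloop
endfacet
facet normal -0.481 -0.670 -0.566
outer loop
vertex 0.034 1.556 -0.151
vertex -0.147 2.29 -0.866
vertex 0.718 1.714 -0.919
endloop
endfacet
facet normal -0.432 0.465 -0.772
outer loop
vertex -0.147 2.29 -0.866
vertex 0.105 3.211 -0.452
vertex 0.762 2.737 -1.105
endloop
endfacet
facet normal -0.028 0.984 0.177
outer loop
vertex 0.105 3.211 -0.452
vertex 0.442 3.046 0.519
vertex 1.126 3.204 -0.249
endloop
endfacet
facet normal 0.901 -0.357 0.246
outer loop
vertex 1.505 2.279 -0.538
vertex 1.307 2.47 0.466
vertex 1.055 1.549 0.052
endloop
endfacet
facet normal 0.652 -0.677 -0.341
outer loop
vertex 1.505 2.279 -0.538
vertex 1.055 1.549 0.052
vertex 0.718 1.714 -0.919
endloop
endfacet
facet normal 0.527 -0.174 -0.832
outer loop
vertex 1.505 2.279 -0.538
vertex 0.718 1.714 -0.919
vertex 0.762 2.737 -1.105
endloop
endfacet
facet normal 0.700 0.458 -0.548
outer loop
vertex 1.505 2.279 -0.538
vertex 0.762 2.737 -1.105
vertex 1.126 3.204 -0.249
endloop
endfacet
facet normal 0.931 0.345 0.118
outer loop
vertex 1.505 2.279 -0.538
vertex 1.126 3.204 -0.249
vertex 1.307 2.47 0.466
endloop
endfacet
facet normal 0.432 -0.465 0.772
outer loop
vertex 1.055 1.549 0.052
vertex 1.307 2.47 0.466
vertex 0.398 2.023 0.705
endloop
endfacet
facet normal 0.028 -0.984 -0.177
outer loop
vertex 0.718 1.714 -0.919
vertex 1.055 1.549 0.052
vertex 0.034 1.556 -0.151
endloop
endfacet
facet normal -0.172 -0.169 -0.970
outer loop
vertex 0.762 2.737 -1.105
vertex 0.718 1.714 -0.919
vertex -0.147 2.29 -0.866
endloop
endfacet
facet normal 0.107 0.853 -0.511
outer loop
vertex 1.126 3.204 -0.249
vertex 0.762 2.737 -1.105
vertex 0.105 3.211 -0.452
endloop
endfacet
facet normal 0.481 0.670 0.566
outer loop
vertex 1.307 2.47 0.466
vertex 1.126 3.204 -0.249
vertex 0.442 3.046 0.519
endloop
endfacet

endsolid


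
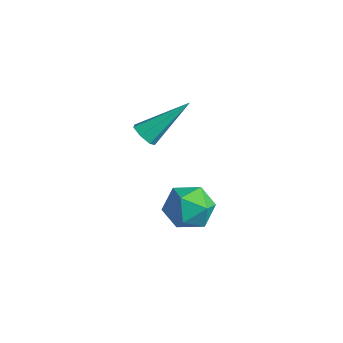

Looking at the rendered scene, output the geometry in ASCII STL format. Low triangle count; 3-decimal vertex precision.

solid 
facet normal -0.409 -0.646 0.645
outer loop
vertex -1.695 -2.156 -2.36
vertex -1.279 -2.908 -2.849
vertex -0.794 -2.473 -2.106
endloop
endfacet
facet normal -0.277 -0.019 0.961
outer loop
vertex -1.695 -2.156 -2.36
vertex -0.794 -2.473 -2.106
vertex -0.985 -1.504 -2.142
endloop
endfacet
facet normal -0.632 0.487 0.603
outer loop
vertex -1.695 -2.156 -2.36
vertex -0.985 -1.504 -2.142
vertex -1.588 -1.34 -2.907
endloop
endfacet
facet normal -0.983 0.173 0.066
outer loop
vertex -1.695 -2.156 -2.36
vertex -1.588 -1.34 -2.907
vertex -1.77 -2.207 -3.345
endloop
endfacet
facet normal -0.845 -0.527 0.092
outer loop
vertex -1.695 -2.156 -2.36
vertex -1.77 -2.207 -3.345
vertex -1.279 -2.908 -2.849
endloop
endfacet
facet normal 0.419 0.116 0.900
outer loop
vertex -0.985 -1.504 -2.142
vertex -0.794 -2.473 -2.106
vertex -0.13 -1.853 -2.495
endloop
endfacet
facet normal 0.208 -0.897 0.389
outer loop
vertex -0.794 -2.473 -2.106
vertex -1.279 -2.908 -2.849
vertex -0.312 -2.72 -2.933
endloop
endfacet
facet normal -0.497 -0.706 -0.505
outer loop
vertex -1.279 -2.908 -2.849
vertex -1.77 -2.207 -3.345
vertex -0.915 -2.556 -3.698
endloop
endfacet
facet normal -0.720 0.427 -0.547
outer loop
vertex -1.77 -2.207 -3.345
vertex -1.588 -1.34 -2.907
vertex -1.106 -1.587 -3.734
endloop
endfacet
facet normal -0.154 0.934 0.321
outer loop
vertex -1.588 -1.34 -2.907
vertex -0.985 -1.504 -2.142
vertex -0.621 -1.152 -2.991
endloop
endfacet
facet normal 0.983 -0.173 -0.066
outer loop
vertex -0.205 -1.904 -3.48
vertex -0.13 -1.853 -2.495
vertex -0.312 -2.72 -2.933
endloop
endfacet
facet normal 0.632 -0.487 -0.603
outer loop
vertex -0.205 -1.904 -3.48
vertex -0.312 -2.72 -2.933
vertex -0.915 -2.556 -3.698
endloop
endfacet
facet normal 0.277 0.019 -0.961
outer loop
vertex -0.205 -1.904 -3.48
vertex -0.915 -2.556 -3.698
vertex -1.106 -1.587 -3.734
endloop
endfacet
facet normal 0.409 0.646 -0.645
outer loop
vertex -0.205 -1.904 -3.48
vertex -1.106 -1.587 -3.734
vertex -0.621 -1.152 -2.991
endloop
endfacet
facet normal 0.845 0.527 -0.092
outer loop
vertex -0.205 -1.904 -3.48
vertex -0.621 -1.152 -2.991
vertex -0.13 -1.853 -2.495
endloop
endfacet
facet normal 0.720 -0.427 0.547
outer loop
vertex -0.312 -2.72 -2.933
vertex -0.13 -1.853 -2.495
vertex -0.794 -2.473 -2.106
endloop
endfacet
facet normal 0.154 -0.934 -0.321
outer loop
vertex -0.915 -2.556 -3.698
vertex -0.312 -2.72 -2.933
vertex -1.279 -2.908 -2.849
endloop
endfacet
facet normal -0.419 -0.116 -0.900
outer loop
vertex -1.106 -1.587 -3.734
vertex -0.915 -2.556 -3.698
vertex -1.77 -2.207 -3.345
endloop
endfacet
facet normal -0.208 0.897 -0.389
outer loop
vertex -0.621 -1.152 -2.991
vertex -1.106 -1.587 -3.734
vertex -1.588 -1.34 -2.907
endloop
endfacet
facet normal 0.497 0.706 0.505
outer loop
vertex -0.13 -1.853 -2.495
vertex -0.621 -1.152 -2.991
vertex -0.985 -1.504 -2.142
endloop
endfacet
facet normal -0.225 -0.754 -0.618
outer loop
vertex -1.773 -3.397 0.879
vertex -2.067 -3.061 0.576
vertex -1.543 -3.182 0.533
endloop
endfacet
facet normal 0.871 -0.281 0.404
outer loop
vertex -1.773 -3.397 0.879
vertex -1.543 -3.182 0.533
vertex -1.613 -1.539 1.824
endloop
endfacet
facet normal -0.225 -0.753 -0.619
outer loop
vertex -1.543 -3.182 0.533
vertex -2.067 -3.061 0.576
vertex -1.707 -2.875 0.219
endloop
endfacet
facet normal 0.937 0.240 -0.255
outer loop
vertex -1.543 -3.182 0.533
vertex -1.707 -2.875 0.219
vertex -1.613 -1.539 1.824
endloop
endfacet
facet normal -0.223 -0.754 -0.618
outer loop
vertex -1.707 -2.875 0.219
vertex -2.067 -3.061 0.576
vertex -2.143 -2.709 0.174
endloop
endfacet
facet normal 0.335 0.714 -0.614
outer loop
vertex -1.707 -2.875 0.219
vertex -2.143 -2.709 0.174
vertex -1.613 -1.539 1.824
endloop
endfacet
facet normal -0.226 -0.754 -0.617
outer loop
vertex -2.143 -2.709 0.174
vertex -2.067 -3.061 0.576
vertex -2.521 -2.807 0.432
endloop
endfacet
facet normal -0.477 0.782 -0.401
outer loop
vertex -2.143 -2.709 0.174
vertex -2.521 -2.807 0.432
vertex -1.613 -1.539 1.824
endloop
endfacet
facet normal -0.225 -0.753 -0.619
outer loop
vertex -2.521 -2.807 0.432
vertex -2.067 -3.061 0.576
vertex -2.558 -3.097 0.798
endloop
endfacet
facet normal -0.892 0.394 0.222
outer loop
vertex -2.521 -2.807 0.432
vertex -2.558 -3.097 0.798
vertex -1.613 -1.539 1.824
endloop
endfacet
facet normal -0.225 -0.753 -0.619
outer loop
vertex -2.558 -3.097 0.798
vertex -2.067 -3.061 0.576
vertex -2.225 -3.36 0.997
endloop
endfacet
facet normal -0.595 -0.158 0.788
outer loop
vertex -2.558 -3.097 0.798
vertex -2.225 -3.36 0.997
vertex -1.613 -1.539 1.824
endloop
endfacet
facet normal -0.223 -0.753 -0.619
outer loop
vertex -2.225 -3.36 0.997
vertex -2.067 -3.061 0.576
vertex -1.773 -3.397 0.879
endloop
endfacet
facet normal 0.189 -0.458 0.869
outer loop
vertex -2.225 -3.36 0.997
vertex -1.773 -3.397 0.879
vertex -1.613 -1.539 1.824
endloop
endfacet

endsolid


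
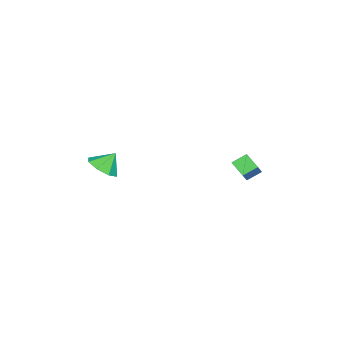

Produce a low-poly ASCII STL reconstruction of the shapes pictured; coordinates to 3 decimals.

solid 
facet normal -0.574 0.657 0.489
outer loop
vertex -3.882 2.73 -2.46
vertex -3.282 3.68 -3.031
vertex -4.741 2.695 -3.422
endloop
endfacet
facet normal -0.476 -0.754 0.453
outer loop
vertex -4.098 1.96 -3.969
vertex -3.882 2.73 -2.46
vertex -4.741 2.695 -3.422
endloop
endfacet
facet normal -0.574 0.656 0.489
outer loop
vertex -4.741 2.695 -3.422
vertex -3.282 3.68 -3.031
vertex -4.141 3.645 -3.992
endloop
endfacet
facet normal -0.666 -0.027 -0.746
outer loop
vertex -4.141 3.645 -3.992
vertex -4.098 1.96 -3.969
vertex -4.741 2.695 -3.422
endloop
endfacet
facet normal 0.666 0.028 0.746
outer loop
vertex -3.882 2.73 -2.46
vertex -2.639 2.945 -3.578
vertex -3.282 3.68 -3.031
endloop
endfacet
facet normal -0.476 -0.754 0.453
outer loop
vertex -3.239 1.995 -3.008
vertex -3.882 2.73 -2.46
vertex -4.098 1.96 -3.969
endloop
endfacet
facet normal 0.666 0.027 0.746
outer loop
vertex -3.239 1.995 -3.008
vertex -2.639 2.945 -3.578
vertex -3.882 2.73 -2.46
endloop
endfacet
facet normal 0.476 0.754 -0.453
outer loop
vertex -3.282 3.68 -3.031
vertex -2.639 2.945 -3.578
vertex -4.141 3.645 -3.992
endloop
endfacet
facet normal -0.666 -0.027 -0.745
outer loop
vertex -3.498 2.91 -4.54
vertex -4.098 1.96 -3.969
vertex -4.141 3.645 -3.992
endloop
endfacet
facet normal 0.476 0.754 -0.453
outer loop
vertex -4.141 3.645 -3.992
vertex -2.639 2.945 -3.578
vertex -3.498 2.91 -4.54
endloop
endfacet
facet normal 0.574 -0.657 -0.489
outer loop
vertex -3.498 2.91 -4.54
vertex -3.239 1.995 -3.008
vertex -4.098 1.96 -3.969
endloop
endfacet
facet normal 0.574 -0.656 -0.489
outer loop
vertex -2.639 2.945 -3.578
vertex -3.239 1.995 -3.008
vertex -3.498 2.91 -4.54
endloop
endfacet
facet normal 0.404 -0.462 -0.790
outer loop
vertex 5.054 -2.462 -0.196
vertex 4.253 -3.201 -0.173
vertex 4.399 -2.238 -0.662
endloop
endfacet
facet normal 0.125 0.951 0.282
outer loop
vertex 5.054 -2.462 -0.196
vertex 4.399 -2.238 -0.662
vertex 3.727 -2.599 0.853
endloop
endfacet
facet normal 0.404 -0.462 -0.789
outer loop
vertex 4.399 -2.238 -0.662
vertex 4.253 -3.201 -0.173
vertex 3.659 -2.578 -0.842
endloop
endfacet
facet normal -0.423 0.906 0.028
outer loop
vertex 4.399 -2.238 -0.662
vertex 3.659 -2.578 -0.842
vertex 3.727 -2.599 0.853
endloop
endfacet
facet normal 0.404 -0.462 -0.789
outer loop
vertex 3.659 -2.578 -0.842
vertex 4.253 -3.201 -0.173
vertex 3.266 -3.283 -0.63
endloop
endfacet
facet normal -0.867 0.496 0.041
outer loop
vertex 3.659 -2.578 -0.842
vertex 3.266 -3.283 -0.63
vertex 3.727 -2.599 0.853
endloop
endfacet
facet normal 0.404 -0.463 -0.789
outer loop
vertex 3.266 -3.283 -0.63
vertex 4.253 -3.201 -0.173
vertex 3.452 -3.939 -0.15
endloop
endfacet
facet normal -0.949 -0.040 0.313
outer loop
vertex 3.266 -3.283 -0.63
vertex 3.452 -3.939 -0.15
vertex 3.727 -2.599 0.853
endloop
endfacet
facet normal 0.403 -0.462 -0.790
outer loop
vertex 3.452 -3.939 -0.15
vertex 4.253 -3.201 -0.173
vertex 4.106 -4.164 0.316
endloop
endfacet
facet normal -0.620 -0.385 0.684
outer loop
vertex 3.452 -3.939 -0.15
vertex 4.106 -4.164 0.316
vertex 3.727 -2.599 0.853
endloop
endfacet
facet normal 0.404 -0.462 -0.789
outer loop
vertex 4.106 -4.164 0.316
vertex 4.253 -3.201 -0.173
vertex 4.846 -3.824 0.496
endloop
endfacet
facet normal -0.072 -0.339 0.938
outer loop
vertex 4.106 -4.164 0.316
vertex 4.846 -3.824 0.496
vertex 3.727 -2.599 0.853
endloop
endfacet
facet normal 0.404 -0.463 -0.789
outer loop
vertex 4.846 -3.824 0.496
vertex 4.253 -3.201 -0.173
vertex 5.239 -3.119 0.284
endloop
endfacet
facet normal 0.373 0.071 0.925
outer loop
vertex 4.846 -3.824 0.496
vertex 5.239 -3.119 0.284
vertex 3.727 -2.599 0.853
endloop
endfacet
facet normal 0.404 -0.463 -0.789
outer loop
vertex 5.239 -3.119 0.284
vertex 4.253 -3.201 -0.173
vertex 5.054 -2.462 -0.196
endloop
endfacet
facet normal 0.454 0.605 0.654
outer loop
vertex 5.239 -3.119 0.284
vertex 5.054 -2.462 -0.196
vertex 3.727 -2.599 0.853
endloop
endfacet

endsolid


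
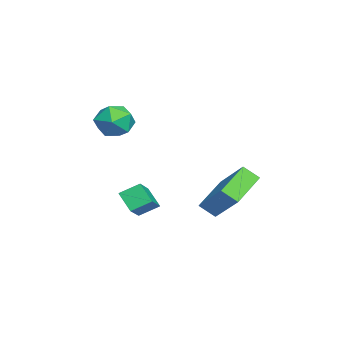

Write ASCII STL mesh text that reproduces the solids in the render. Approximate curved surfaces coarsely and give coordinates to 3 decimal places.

solid 
facet normal -0.562 -0.495 -0.663
outer loop
vertex 0.45 1.925 -0.666
vertex 0.516 2.665 -1.274
vertex 2.132 1.107 -1.48
endloop
endfacet
facet normal -0.069 -0.771 0.633
outer loop
vertex 3.344 2.175 -0.046
vertex 0.45 1.925 -0.666
vertex 2.132 1.107 -1.48
endloop
endfacet
facet normal -0.561 -0.494 -0.664
outer loop
vertex 2.132 1.107 -1.48
vertex 0.516 2.665 -1.274
vertex 2.198 1.848 -2.088
endloop
endfacet
facet normal 0.825 -0.401 -0.399
outer loop
vertex 2.198 1.848 -2.088
vertex 3.344 2.175 -0.046
vertex 2.132 1.107 -1.48
endloop
endfacet
facet normal -0.825 0.401 0.399
outer loop
vertex 0.45 1.925 -0.666
vertex 1.728 3.733 0.16
vertex 0.516 2.665 -1.274
endloop
endfacet
facet normal -0.069 -0.772 0.632
outer loop
vertex 1.662 2.992 0.768
vertex 0.45 1.925 -0.666
vertex 3.344 2.175 -0.046
endloop
endfacet
facet normal -0.825 0.401 0.399
outer loop
vertex 1.662 2.992 0.768
vertex 1.728 3.733 0.16
vertex 0.45 1.925 -0.666
endloop
endfacet
facet normal 0.069 0.771 -0.633
outer loop
vertex 0.516 2.665 -1.274
vertex 1.728 3.733 0.16
vertex 2.198 1.848 -2.088
endloop
endfacet
facet normal 0.825 -0.401 -0.399
outer loop
vertex 3.41 2.915 -0.654
vertex 3.344 2.175 -0.046
vertex 2.198 1.848 -2.088
endloop
endfacet
facet normal 0.069 0.771 -0.632
outer loop
vertex 2.198 1.848 -2.088
vertex 1.728 3.733 0.16
vertex 3.41 2.915 -0.654
endloop
endfacet
facet normal 0.561 0.495 0.663
outer loop
vertex 3.41 2.915 -0.654
vertex 1.662 2.992 0.768
vertex 3.344 2.175 -0.046
endloop
endfacet
facet normal 0.562 0.494 0.664
outer loop
vertex 1.728 3.733 0.16
vertex 1.662 2.992 0.768
vertex 3.41 2.915 -0.654
endloop
endfacet
facet normal 0.173 0.984 -0.030
outer loop
vertex 1.726 -2.002 2.675
vertex 0.735 -1.82 2.936
vertex 1.458 -1.924 3.678
endloop
endfacet
facet normal 0.763 0.628 0.155
outer loop
vertex 1.726 -2.002 2.675
vertex 1.458 -1.924 3.678
vertex 2.127 -2.662 3.374
endloop
endfacet
facet normal 0.915 0.166 -0.368
outer loop
vertex 1.726 -2.002 2.675
vertex 2.127 -2.662 3.374
vertex 1.817 -3.013 2.444
endloop
endfacet
facet normal 0.420 0.238 -0.876
outer loop
vertex 1.726 -2.002 2.675
vertex 1.817 -3.013 2.444
vertex 0.957 -2.493 2.173
endloop
endfacet
facet normal -0.039 0.744 -0.667
outer loop
vertex 1.726 -2.002 2.675
vertex 0.957 -2.493 2.173
vertex 0.735 -1.82 2.936
endloop
endfacet
facet normal 0.617 0.253 0.745
outer loop
vertex 2.127 -2.662 3.374
vertex 1.458 -1.924 3.678
vertex 1.383 -2.887 4.067
endloop
endfacet
facet normal -0.337 0.830 0.445
outer loop
vertex 1.458 -1.924 3.678
vertex 0.735 -1.82 2.936
vertex 0.523 -2.367 3.796
endloop
endfacet
facet normal -0.680 0.441 -0.586
outer loop
vertex 0.735 -1.82 2.936
vertex 0.957 -2.493 2.173
vertex 0.213 -2.718 2.866
endloop
endfacet
facet normal 0.063 -0.378 -0.924
outer loop
vertex 0.957 -2.493 2.173
vertex 1.817 -3.013 2.444
vertex 0.882 -3.456 2.562
endloop
endfacet
facet normal 0.864 -0.494 -0.101
outer loop
vertex 1.817 -3.013 2.444
vertex 2.127 -2.662 3.374
vertex 1.605 -3.56 3.304
endloop
endfacet
facet normal -0.420 -0.238 0.876
outer loop
vertex 0.614 -3.378 3.565
vertex 1.383 -2.887 4.067
vertex 0.523 -2.367 3.796
endloop
endfacet
facet normal -0.915 -0.166 0.368
outer loop
vertex 0.614 -3.378 3.565
vertex 0.523 -2.367 3.796
vertex 0.213 -2.718 2.866
endloop
endfacet
facet normal -0.763 -0.628 -0.155
outer loop
vertex 0.614 -3.378 3.565
vertex 0.213 -2.718 2.866
vertex 0.882 -3.456 2.562
endloop
endfacet
facet normal -0.173 -0.984 0.030
outer loop
vertex 0.614 -3.378 3.565
vertex 0.882 -3.456 2.562
vertex 1.605 -3.56 3.304
endloop
endfacet
facet normal 0.039 -0.744 0.667
outer loop
vertex 0.614 -3.378 3.565
vertex 1.605 -3.56 3.304
vertex 1.383 -2.887 4.067
endloop
endfacet
facet normal -0.063 0.378 0.924
outer loop
vertex 0.523 -2.367 3.796
vertex 1.383 -2.887 4.067
vertex 1.458 -1.924 3.678
endloop
endfacet
facet normal -0.864 0.494 0.101
outer loop
vertex 0.213 -2.718 2.866
vertex 0.523 -2.367 3.796
vertex 0.735 -1.82 2.936
endloop
endfacet
facet normal -0.617 -0.253 -0.745
outer loop
vertex 0.882 -3.456 2.562
vertex 0.213 -2.718 2.866
vertex 0.957 -2.493 2.173
endloop
endfacet
facet normal 0.337 -0.830 -0.445
outer loop
vertex 1.605 -3.56 3.304
vertex 0.882 -3.456 2.562
vertex 1.817 -3.013 2.444
endloop
endfacet
facet normal 0.680 -0.441 0.586
outer loop
vertex 1.383 -2.887 4.067
vertex 1.605 -3.56 3.304
vertex 2.127 -2.662 3.374
endloop
endfacet
facet normal -0.838 0.130 -0.530
outer loop
vertex 0.404 -2.271 -1.867
vertex 0.204 -1.336 -1.322
vertex 1.011 -1.667 -2.679
endloop
endfacet
facet normal 0.182 -0.849 -0.496
outer loop
vertex 2.276 -1.864 -1.878
vertex 0.404 -2.271 -1.867
vertex 1.011 -1.667 -2.679
endloop
endfacet
facet normal -0.838 0.130 -0.530
outer loop
vertex 1.011 -1.667 -2.679
vertex 0.204 -1.336 -1.322
vertex 0.811 -0.733 -2.134
endloop
endfacet
facet normal 0.515 0.512 -0.688
outer loop
vertex 0.811 -0.733 -2.134
vertex 2.276 -1.864 -1.878
vertex 1.011 -1.667 -2.679
endloop
endfacet
facet normal -0.515 -0.511 0.688
outer loop
vertex 0.404 -2.271 -1.867
vertex 1.469 -1.533 -0.521
vertex 0.204 -1.336 -1.322
endloop
endfacet
facet normal 0.182 -0.850 -0.495
outer loop
vertex 1.669 -2.467 -1.066
vertex 0.404 -2.271 -1.867
vertex 2.276 -1.864 -1.878
endloop
endfacet
facet normal -0.515 -0.512 0.688
outer loop
vertex 1.669 -2.467 -1.066
vertex 1.469 -1.533 -0.521
vertex 0.404 -2.271 -1.867
endloop
endfacet
facet normal -0.181 0.850 0.495
outer loop
vertex 0.204 -1.336 -1.322
vertex 1.469 -1.533 -0.521
vertex 0.811 -0.733 -2.134
endloop
endfacet
facet normal 0.515 0.511 -0.688
outer loop
vertex 2.076 -0.929 -1.333
vertex 2.276 -1.864 -1.878
vertex 0.811 -0.733 -2.134
endloop
endfacet
facet normal -0.182 0.849 0.496
outer loop
vertex 0.811 -0.733 -2.134
vertex 1.469 -1.533 -0.521
vertex 2.076 -0.929 -1.333
endloop
endfacet
facet normal 0.838 -0.130 0.530
outer loop
vertex 2.076 -0.929 -1.333
vertex 1.669 -2.467 -1.066
vertex 2.276 -1.864 -1.878
endloop
endfacet
facet normal 0.838 -0.130 0.530
outer loop
vertex 1.469 -1.533 -0.521
vertex 1.669 -2.467 -1.066
vertex 2.076 -0.929 -1.333
endloop
endfacet

endsolid


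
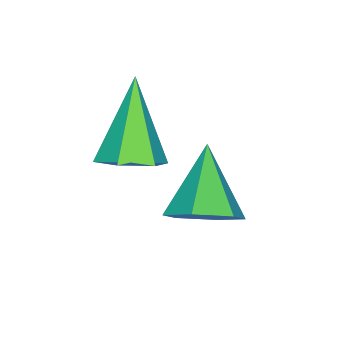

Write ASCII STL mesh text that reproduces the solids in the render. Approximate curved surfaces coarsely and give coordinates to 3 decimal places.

solid 
facet normal 0.604 0.289 -0.743
outer loop
vertex -2.158 0.574 3.243
vertex -2.762 0.534 2.736
vertex -2.612 1.208 3.12
endloop
endfacet
facet normal 0.339 0.407 0.848
outer loop
vertex -2.158 0.574 3.243
vertex -2.612 1.208 3.12
vertex -4.038 -0.074 4.304
endloop
endfacet
facet normal 0.604 0.289 -0.743
outer loop
vertex -2.612 1.208 3.12
vertex -2.762 0.534 2.736
vertex -3.217 1.168 2.612
endloop
endfacet
facet normal -0.398 0.821 0.409
outer loop
vertex -2.612 1.208 3.12
vertex -3.217 1.168 2.612
vertex -4.038 -0.074 4.304
endloop
endfacet
facet normal 0.604 0.288 -0.743
outer loop
vertex -3.217 1.168 2.612
vertex -2.762 0.534 2.736
vertex -3.367 0.494 2.229
endloop
endfacet
facet normal -0.922 0.324 -0.210
outer loop
vertex -3.217 1.168 2.612
vertex -3.367 0.494 2.229
vertex -4.038 -0.074 4.304
endloop
endfacet
facet normal 0.604 0.287 -0.744
outer loop
vertex -3.367 0.494 2.229
vertex -2.762 0.534 2.736
vertex -2.913 -0.141 2.353
endloop
endfacet
facet normal -0.711 -0.585 -0.390
outer loop
vertex -3.367 0.494 2.229
vertex -2.913 -0.141 2.353
vertex -4.038 -0.074 4.304
endloop
endfacet
facet normal 0.604 0.287 -0.744
outer loop
vertex -2.913 -0.141 2.353
vertex -2.762 0.534 2.736
vertex -2.308 -0.101 2.86
endloop
endfacet
facet normal 0.025 -0.998 0.049
outer loop
vertex -2.913 -0.141 2.353
vertex -2.308 -0.101 2.86
vertex -4.038 -0.074 4.304
endloop
endfacet
facet normal 0.605 0.287 -0.743
outer loop
vertex -2.308 -0.101 2.86
vertex -2.762 0.534 2.736
vertex -2.158 0.574 3.243
endloop
endfacet
facet normal 0.550 -0.501 0.668
outer loop
vertex -2.308 -0.101 2.86
vertex -2.158 0.574 3.243
vertex -4.038 -0.074 4.304
endloop
endfacet
facet normal 0.722 0.353 -0.595
outer loop
vertex -1.609 2.599 3.19
vertex -2.155 2.595 2.525
vertex -2.087 3.294 3.022
endloop
endfacet
facet normal 0.093 0.294 0.951
outer loop
vertex -1.609 2.599 3.19
vertex -2.087 3.294 3.022
vertex -3.405 1.985 3.555
endloop
endfacet
facet normal 0.722 0.353 -0.595
outer loop
vertex -2.087 3.294 3.022
vertex -2.155 2.595 2.525
vertex -2.633 3.29 2.358
endloop
endfacet
facet normal -0.538 0.720 0.438
outer loop
vertex -2.087 3.294 3.022
vertex -2.633 3.29 2.358
vertex -3.405 1.985 3.555
endloop
endfacet
facet normal 0.722 0.353 -0.595
outer loop
vertex -2.633 3.29 2.358
vertex -2.155 2.595 2.525
vertex -2.701 2.592 1.861
endloop
endfacet
facet normal -0.917 0.287 -0.278
outer loop
vertex -2.633 3.29 2.358
vertex -2.701 2.592 1.861
vertex -3.405 1.985 3.555
endloop
endfacet
facet normal 0.722 0.353 -0.595
outer loop
vertex -2.701 2.592 1.861
vertex -2.155 2.595 2.525
vertex -2.224 1.897 2.028
endloop
endfacet
facet normal -0.665 -0.572 -0.481
outer loop
vertex -2.701 2.592 1.861
vertex -2.224 1.897 2.028
vertex -3.405 1.985 3.555
endloop
endfacet
facet normal 0.723 0.352 -0.595
outer loop
vertex -2.224 1.897 2.028
vertex -2.155 2.595 2.525
vertex -1.678 1.9 2.693
endloop
endfacet
facet normal -0.033 -0.999 0.032
outer loop
vertex -2.224 1.897 2.028
vertex -1.678 1.9 2.693
vertex -3.405 1.985 3.555
endloop
endfacet
facet normal 0.722 0.352 -0.595
outer loop
vertex -1.678 1.9 2.693
vertex -2.155 2.595 2.525
vertex -1.609 2.599 3.19
endloop
endfacet
facet normal 0.346 -0.566 0.748
outer loop
vertex -1.678 1.9 2.693
vertex -1.609 2.599 3.19
vertex -3.405 1.985 3.555
endloop
endfacet

endsolid


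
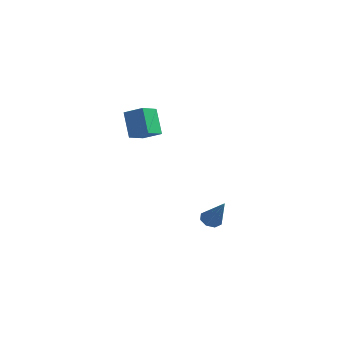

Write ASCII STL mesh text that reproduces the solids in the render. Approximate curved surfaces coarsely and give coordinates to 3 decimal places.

solid 
facet normal -0.419 0.419 0.806
outer loop
vertex -3.078 -3.44 2.177
vertex -2.237 -3.402 2.595
vertex -2.931 -2.569 1.801
endloop
endfacet
facet normal -0.895 -0.040 -0.444
outer loop
vertex -2.383 -3.118 0.745
vertex -3.078 -3.44 2.177
vertex -2.931 -2.569 1.801
endloop
endfacet
facet normal -0.418 0.419 0.806
outer loop
vertex -2.931 -2.569 1.801
vertex -2.237 -3.402 2.595
vertex -2.09 -2.531 2.218
endloop
endfacet
facet normal 0.153 0.907 -0.392
outer loop
vertex -2.09 -2.531 2.218
vertex -2.383 -3.118 0.745
vertex -2.931 -2.569 1.801
endloop
endfacet
facet normal -0.154 -0.907 0.392
outer loop
vertex -3.078 -3.44 2.177
vertex -1.689 -3.951 1.539
vertex -2.237 -3.402 2.595
endloop
endfacet
facet normal -0.895 -0.041 -0.444
outer loop
vertex -2.53 -3.989 1.122
vertex -3.078 -3.44 2.177
vertex -2.383 -3.118 0.745
endloop
endfacet
facet normal -0.154 -0.907 0.392
outer loop
vertex -2.53 -3.989 1.122
vertex -1.689 -3.951 1.539
vertex -3.078 -3.44 2.177
endloop
endfacet
facet normal 0.895 0.041 0.443
outer loop
vertex -2.237 -3.402 2.595
vertex -1.689 -3.951 1.539
vertex -2.09 -2.531 2.218
endloop
endfacet
facet normal 0.154 0.907 -0.392
outer loop
vertex -1.542 -3.08 1.163
vertex -2.383 -3.118 0.745
vertex -2.09 -2.531 2.218
endloop
endfacet
facet normal 0.895 0.041 0.444
outer loop
vertex -2.09 -2.531 2.218
vertex -1.689 -3.951 1.539
vertex -1.542 -3.08 1.163
endloop
endfacet
facet normal 0.419 -0.419 -0.805
outer loop
vertex -1.542 -3.08 1.163
vertex -2.53 -3.989 1.122
vertex -2.383 -3.118 0.745
endloop
endfacet
facet normal 0.419 -0.419 -0.806
outer loop
vertex -1.689 -3.951 1.539
vertex -2.53 -3.989 1.122
vertex -1.542 -3.08 1.163
endloop
endfacet
facet normal -0.503 0.234 -0.832
outer loop
vertex 0.41 -2.197 -4.153
vertex 0.1 -1.91 -3.885
vertex 0.532 -1.835 -4.125
endloop
endfacet
facet normal 0.914 -0.286 -0.289
outer loop
vertex 0.41 -2.197 -4.153
vertex 0.532 -1.835 -4.125
vertex 0.88 -2.27 -2.595
endloop
endfacet
facet normal -0.503 0.231 -0.833
outer loop
vertex 0.532 -1.835 -4.125
vertex 0.1 -1.91 -3.885
vertex 0.4 -1.517 -3.957
endloop
endfacet
facet normal 0.903 0.420 -0.086
outer loop
vertex 0.532 -1.835 -4.125
vertex 0.4 -1.517 -3.957
vertex 0.88 -2.27 -2.595
endloop
endfacet
facet normal -0.503 0.232 -0.833
outer loop
vertex 0.4 -1.517 -3.957
vertex 0.1 -1.91 -3.885
vertex 0.093 -1.429 -3.747
endloop
endfacet
facet normal 0.450 0.839 0.306
outer loop
vertex 0.4 -1.517 -3.957
vertex 0.093 -1.429 -3.747
vertex 0.88 -2.27 -2.595
endloop
endfacet
facet normal -0.505 0.231 -0.832
outer loop
vertex 0.093 -1.429 -3.747
vertex 0.1 -1.91 -3.885
vertex -0.21 -1.623 -3.617
endloop
endfacet
facet normal -0.185 0.730 0.659
outer loop
vertex 0.093 -1.429 -3.747
vertex -0.21 -1.623 -3.617
vertex 0.88 -2.27 -2.595
endloop
endfacet
facet normal -0.504 0.232 -0.832
outer loop
vertex -0.21 -1.623 -3.617
vertex 0.1 -1.91 -3.885
vertex -0.332 -1.985 -3.644
endloop
endfacet
facet normal -0.626 0.154 0.765
outer loop
vertex -0.21 -1.623 -3.617
vertex -0.332 -1.985 -3.644
vertex 0.88 -2.27 -2.595
endloop
endfacet
facet normal -0.504 0.234 -0.831
outer loop
vertex -0.332 -1.985 -3.644
vertex 0.1 -1.91 -3.885
vertex -0.201 -2.303 -3.813
endloop
endfacet
facet normal -0.616 -0.552 0.562
outer loop
vertex -0.332 -1.985 -3.644
vertex -0.201 -2.303 -3.813
vertex 0.88 -2.27 -2.595
endloop
endfacet
facet normal -0.503 0.233 -0.832
outer loop
vertex -0.201 -2.303 -3.813
vertex 0.1 -1.91 -3.885
vertex 0.106 -2.39 -4.023
endloop
endfacet
facet normal -0.160 -0.973 0.169
outer loop
vertex -0.201 -2.303 -3.813
vertex 0.106 -2.39 -4.023
vertex 0.88 -2.27 -2.595
endloop
endfacet
facet normal -0.504 0.233 -0.832
outer loop
vertex 0.106 -2.39 -4.023
vertex 0.1 -1.91 -3.885
vertex 0.41 -2.197 -4.153
endloop
endfacet
facet normal 0.470 -0.863 -0.182
outer loop
vertex 0.106 -2.39 -4.023
vertex 0.41 -2.197 -4.153
vertex 0.88 -2.27 -2.595
endloop
endfacet

endsolid


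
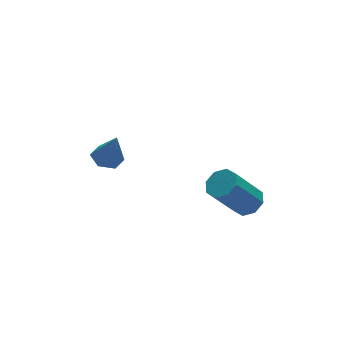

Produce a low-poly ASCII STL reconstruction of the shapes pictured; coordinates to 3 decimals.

solid 
facet normal -0.169 0.265 -0.949
outer loop
vertex -0.006 3.827 1.381
vertex -0.617 4.09 1.563
vertex -0.053 4.488 1.574
endloop
endfacet
facet normal 0.976 0.006 0.216
outer loop
vertex -0.006 3.827 1.381
vertex -0.053 4.488 1.574
vertex -0.363 3.69 2.997
endloop
endfacet
facet normal -0.169 0.265 -0.949
outer loop
vertex -0.053 4.488 1.574
vertex -0.617 4.09 1.563
vertex -0.664 4.751 1.756
endloop
endfacet
facet normal 0.464 0.726 0.508
outer loop
vertex -0.053 4.488 1.574
vertex -0.664 4.751 1.756
vertex -0.363 3.69 2.997
endloop
endfacet
facet normal -0.168 0.265 -0.949
outer loop
vertex -0.664 4.751 1.756
vertex -0.617 4.09 1.563
vertex -1.228 4.354 1.745
endloop
endfacet
facet normal -0.450 0.622 0.641
outer loop
vertex -0.664 4.751 1.756
vertex -1.228 4.354 1.745
vertex -0.363 3.69 2.997
endloop
endfacet
facet normal -0.168 0.265 -0.949
outer loop
vertex -1.228 4.354 1.745
vertex -0.617 4.09 1.563
vertex -1.181 3.693 1.552
endloop
endfacet
facet normal -0.853 -0.201 0.482
outer loop
vertex -1.228 4.354 1.745
vertex -1.181 3.693 1.552
vertex -0.363 3.69 2.997
endloop
endfacet
facet normal -0.168 0.266 -0.949
outer loop
vertex -1.181 3.693 1.552
vertex -0.617 4.09 1.563
vertex -0.57 3.43 1.37
endloop
endfacet
facet normal -0.340 -0.921 0.190
outer loop
vertex -1.181 3.693 1.552
vertex -0.57 3.43 1.37
vertex -0.363 3.69 2.997
endloop
endfacet
facet normal -0.168 0.266 -0.949
outer loop
vertex -0.57 3.43 1.37
vertex -0.617 4.09 1.563
vertex -0.006 3.827 1.381
endloop
endfacet
facet normal 0.574 -0.817 0.058
outer loop
vertex -0.57 3.43 1.37
vertex -0.006 3.827 1.381
vertex -0.363 3.69 2.997
endloop
endfacet
facet normal 0.588 0.017 -0.809
outer loop
vertex 3.379 -0.477 1.837
vertex 2.934 -0.903 1.505
vertex 3.001 -0.209 1.568
endloop
endfacet
facet normal 0.396 0.866 0.306
outer loop
vertex 3.379 -0.477 1.837
vertex 3.001 -0.209 1.568
vertex 2.211 -0.511 3.447
endloop
endfacet
facet normal 0.396 0.866 0.306
outer loop
vertex 2.211 -0.511 3.447
vertex 3.001 -0.209 1.568
vertex 1.832 -0.243 3.178
endloop
endfacet
facet normal -0.587 -0.018 0.809
outer loop
vertex 2.211 -0.511 3.447
vertex 1.832 -0.243 3.178
vertex 1.766 -0.937 3.115
endloop
endfacet
facet normal 0.588 0.017 -0.809
outer loop
vertex 3.001 -0.209 1.568
vertex 2.934 -0.903 1.505
vertex 2.584 -0.348 1.262
endloop
endfacet
facet normal -0.220 0.966 -0.139
outer loop
vertex 3.001 -0.209 1.568
vertex 2.584 -0.348 1.262
vertex 1.832 -0.243 3.178
endloop
endfacet
facet normal -0.220 0.966 -0.139
outer loop
vertex 1.832 -0.243 3.178
vertex 2.584 -0.348 1.262
vertex 1.415 -0.382 2.872
endloop
endfacet
facet normal -0.588 -0.018 0.809
outer loop
vertex 1.832 -0.243 3.178
vertex 1.415 -0.382 2.872
vertex 1.766 -0.937 3.115
endloop
endfacet
facet normal 0.588 0.017 -0.808
outer loop
vertex 2.584 -0.348 1.262
vertex 2.934 -0.903 1.505
vertex 2.372 -0.812 1.098
endloop
endfacet
facet normal -0.706 0.500 -0.502
outer loop
vertex 2.584 -0.348 1.262
vertex 2.372 -0.812 1.098
vertex 1.415 -0.382 2.872
endloop
endfacet
facet normal -0.706 0.499 -0.502
outer loop
vertex 1.415 -0.382 2.872
vertex 2.372 -0.812 1.098
vertex 1.203 -0.846 2.709
endloop
endfacet
facet normal -0.587 -0.016 0.810
outer loop
vertex 1.415 -0.382 2.872
vertex 1.203 -0.846 2.709
vertex 1.766 -0.937 3.115
endloop
endfacet
facet normal 0.588 0.016 -0.809
outer loop
vertex 2.372 -0.812 1.098
vertex 2.934 -0.903 1.505
vertex 2.489 -1.329 1.173
endloop
endfacet
facet normal -0.779 -0.259 -0.571
outer loop
vertex 2.372 -0.812 1.098
vertex 2.489 -1.329 1.173
vertex 1.203 -0.846 2.709
endloop
endfacet
facet normal -0.779 -0.260 -0.571
outer loop
vertex 1.203 -0.846 2.709
vertex 2.489 -1.329 1.173
vertex 1.321 -1.363 2.783
endloop
endfacet
facet normal -0.587 -0.018 0.810
outer loop
vertex 1.203 -0.846 2.709
vertex 1.321 -1.363 2.783
vertex 1.766 -0.937 3.115
endloop
endfacet
facet normal 0.587 0.018 -0.809
outer loop
vertex 2.489 -1.329 1.173
vertex 2.934 -0.903 1.505
vertex 2.868 -1.597 1.442
endloop
endfacet
facet normal -0.396 -0.866 -0.305
outer loop
vertex 2.489 -1.329 1.173
vertex 2.868 -1.597 1.442
vertex 1.321 -1.363 2.783
endloop
endfacet
facet normal -0.396 -0.866 -0.306
outer loop
vertex 1.321 -1.363 2.783
vertex 2.868 -1.597 1.442
vertex 1.699 -1.631 3.052
endloop
endfacet
facet normal -0.588 -0.017 0.809
outer loop
vertex 1.321 -1.363 2.783
vertex 1.699 -1.631 3.052
vertex 1.766 -0.937 3.115
endloop
endfacet
facet normal 0.588 0.018 -0.809
outer loop
vertex 2.868 -1.597 1.442
vertex 2.934 -0.903 1.505
vertex 3.285 -1.458 1.748
endloop
endfacet
facet normal 0.220 -0.966 0.139
outer loop
vertex 2.868 -1.597 1.442
vertex 3.285 -1.458 1.748
vertex 1.699 -1.631 3.052
endloop
endfacet
facet normal 0.220 -0.966 0.139
outer loop
vertex 1.699 -1.631 3.052
vertex 3.285 -1.458 1.748
vertex 2.116 -1.492 3.358
endloop
endfacet
facet normal -0.588 -0.017 0.809
outer loop
vertex 1.699 -1.631 3.052
vertex 2.116 -1.492 3.358
vertex 1.766 -0.937 3.115
endloop
endfacet
facet normal 0.587 0.016 -0.810
outer loop
vertex 3.285 -1.458 1.748
vertex 2.934 -0.903 1.505
vertex 3.497 -0.994 1.911
endloop
endfacet
facet normal 0.706 -0.499 0.502
outer loop
vertex 3.285 -1.458 1.748
vertex 3.497 -0.994 1.911
vertex 2.116 -1.492 3.358
endloop
endfacet
facet normal 0.706 -0.500 0.502
outer loop
vertex 2.116 -1.492 3.358
vertex 3.497 -0.994 1.911
vertex 2.328 -1.028 3.522
endloop
endfacet
facet normal -0.588 -0.017 0.808
outer loop
vertex 2.116 -1.492 3.358
vertex 2.328 -1.028 3.522
vertex 1.766 -0.937 3.115
endloop
endfacet
facet normal 0.587 0.018 -0.810
outer loop
vertex 3.497 -0.994 1.911
vertex 2.934 -0.903 1.505
vertex 3.379 -0.477 1.837
endloop
endfacet
facet normal 0.779 0.260 0.571
outer loop
vertex 3.497 -0.994 1.911
vertex 3.379 -0.477 1.837
vertex 2.328 -1.028 3.522
endloop
endfacet
facet normal 0.779 0.259 0.571
outer loop
vertex 2.328 -1.028 3.522
vertex 3.379 -0.477 1.837
vertex 2.211 -0.511 3.447
endloop
endfacet
facet normal -0.588 -0.016 0.809
outer loop
vertex 2.328 -1.028 3.522
vertex 2.211 -0.511 3.447
vertex 1.766 -0.937 3.115
endloop
endfacet

endsolid
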